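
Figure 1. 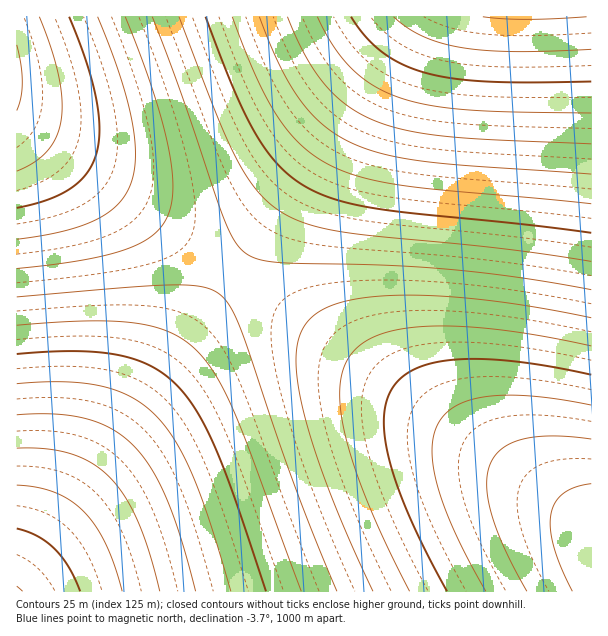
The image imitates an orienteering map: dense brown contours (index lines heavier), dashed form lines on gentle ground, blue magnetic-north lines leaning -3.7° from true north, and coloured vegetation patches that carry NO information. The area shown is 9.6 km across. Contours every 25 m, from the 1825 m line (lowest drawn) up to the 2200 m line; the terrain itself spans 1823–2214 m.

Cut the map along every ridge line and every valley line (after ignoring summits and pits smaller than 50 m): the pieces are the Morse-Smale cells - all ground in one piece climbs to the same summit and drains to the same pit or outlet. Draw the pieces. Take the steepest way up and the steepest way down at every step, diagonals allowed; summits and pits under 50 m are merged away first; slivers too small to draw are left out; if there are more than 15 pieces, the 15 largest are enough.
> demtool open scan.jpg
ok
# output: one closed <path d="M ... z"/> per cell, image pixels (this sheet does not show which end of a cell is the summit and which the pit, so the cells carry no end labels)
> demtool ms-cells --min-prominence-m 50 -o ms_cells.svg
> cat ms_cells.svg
<path d="M591 16l-178 0-181 257 359 253z"/><path d="M234 274l-4 1-204 291-10 16 1 10 575-1 0-64-7-7z"/><path d="M411 16l-394 0-1 104 62 46 155 106 175-248z"/><path d="M17 121l0 461 215-309z"/>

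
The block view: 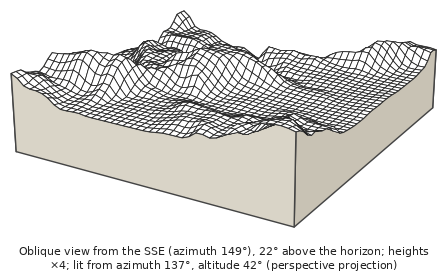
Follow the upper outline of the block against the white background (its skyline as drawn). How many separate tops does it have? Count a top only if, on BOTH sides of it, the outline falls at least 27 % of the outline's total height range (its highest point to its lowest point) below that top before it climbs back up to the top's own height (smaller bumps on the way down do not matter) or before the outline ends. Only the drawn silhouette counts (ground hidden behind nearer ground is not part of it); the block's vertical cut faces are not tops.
1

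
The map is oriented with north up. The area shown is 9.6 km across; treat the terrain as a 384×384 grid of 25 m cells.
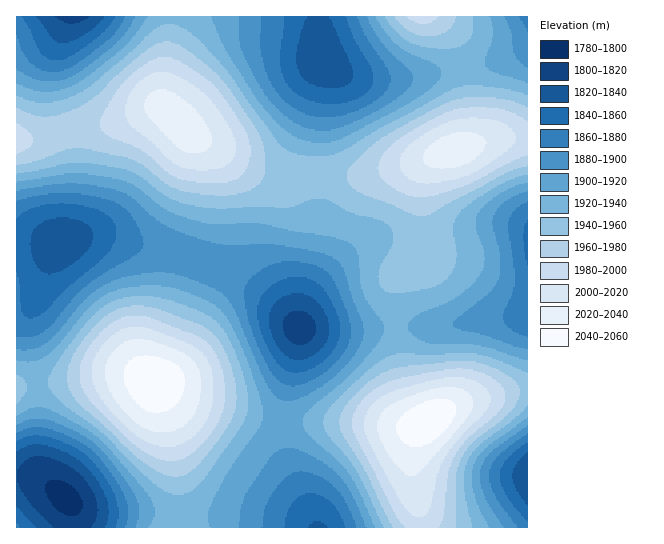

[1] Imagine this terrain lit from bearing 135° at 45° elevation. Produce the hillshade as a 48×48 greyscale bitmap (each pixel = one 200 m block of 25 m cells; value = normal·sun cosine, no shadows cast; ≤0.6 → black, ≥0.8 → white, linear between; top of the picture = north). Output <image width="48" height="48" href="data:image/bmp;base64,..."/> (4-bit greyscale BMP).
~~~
<image width="48" height="48" href="data:image/bmp;base64,Qk32BAAAAAAAAHYAAAAoAAAAMAAAADAAAAABAAQAAAAAAIAEAAATCwAAEwsAABAAAAAAAAAAAAAAABEREQAiIiIAMzMzAERERABVVVUAZmZmAHd3dwCIiIgAmZmZAKqqqgC7u7sAzMzMAN3d3QDu7u4A////AIiIdlRDNFZ4mZmqqqqqmGZVVnmruqmZiIiIdlVERWeJmZmqqqqqmGVVVomru6qZiIiIh2VVVniaqqqqqqqqmHZVVomry7qZmZmZiHZmZ3iau7qqq7qqmHZVZ4mrzLuqmZmZmHZmd4mru7uqqrqqmHZVZ4m8zcy7qqqpmIdneJmrzMuqqqqpmHZmZ5q83u3cy7uqmYd3eJq7zcy6qqqpmHZmeJq97//u3dy6qZh3iaq8zd3LqqmZiHZmeJq9/////+27qph3iaq7zd3LqpmIh3ZmZ4ms7////+3LqpiIiaq7zN3Muph3ZlVVZneb3v///926mZiHiJqrvMzMuYdlVUREVVZ4rN3u/8ypiId3iJmqu8zLqYZUQzIzNERWibvM3aqYd3d3eImqu7u7qXZDMiIiMzM0V4mqu5iHZmZnd4iaq7u7qYZDIiEiMzIjNWeIiXdlVFVWZ3iJqru7qYZDIiIiMzMiI0Vmd1VEMzRFZnd4iaqqqYdTIiIjREQyIzRVVkQyIiM0VmZmeJqqqpdUMiM0VVVEMzRVVVQyERI0RWZmZ4mqqphlQzNFZndmVFVmZmUyEREjRVZmZ4mqu6mGVERWeIiId3d3d3ZTIREiNFZmZnmqu7qYZVVniZqqqZmZmIdkIREiNFVmZniau7uodlZniaqru6qqqZh1MhEiNEVmZniavLuphmZniaqru7u6qpl2QyIjNEVmZniau7uph2VniZmqu7u7upmGVDMzRFVmd3iaq7uql2ZmeJmZqru7upmHZUNEVWZneIiZqruqmHZmZ4iZmqq7upmIdlRFZnd4iJmZqqqqqYdmZ3iJmZqquqmYh2VVZ3iJmZmZqqqqqZh3d3iJmZmqq6qZmHdmZ4iZmqqqqqqqmZmId3iZmZmqq7uqmYh3d4mZqqqqqqqpmZmZiImaqqqru7u7qqmYiImaqqu7qqqpmZmZmZmru7zMzMzMu6qpmImaqru7qqqqmYmZmZq7zN3d3N3cy7uqmYmau7u7qpmZmYiZmZq8ze7u7d3dzLu6qYiau7u7upiZiIeIiJmrze7/7t3dzLu6qYiaq7u7uoiHd2Znd3iavN7u7szMy7qqqYiJqqu7uod2ZVVVVWZ4mrzd3bu7uqqqqYiJmqqrqodmVEREREVWeJq7u5mZmZmZmYiImZmqqYdlVDMiMjM0VniZqod3eIiIiIiIiZmZmYdmVDIiIhIjRWZ3iHZmZmZmd4iIiJmZmId2VEMhERESI0VWd2ZURFVVVneIiImZmId2ZUMyIiISI0RFZmVEMzRERWd3iImZmYh2ZlRDMzMyM0RFVmZDIiIzNFZ3d4iZmZiHZmZVVVVURVVVVnZUIREiI0Vnd4iZmqmYd3ZmZnd2Z3d2ZodlMhEREjVnd4iZmqqph3d3eImZiJmIiJmGQxEREjVneImZqquph3d3eJqqqqqpmZmXZCEREjVneJmqqqu6l3Z3eJq7uqqqqZmYZTIREjVniJmqqqqql2Zmd5q7u6qqqZmYdUIhEjVneJmqqqqql2ZWZ4q8u6qqmQ=="/>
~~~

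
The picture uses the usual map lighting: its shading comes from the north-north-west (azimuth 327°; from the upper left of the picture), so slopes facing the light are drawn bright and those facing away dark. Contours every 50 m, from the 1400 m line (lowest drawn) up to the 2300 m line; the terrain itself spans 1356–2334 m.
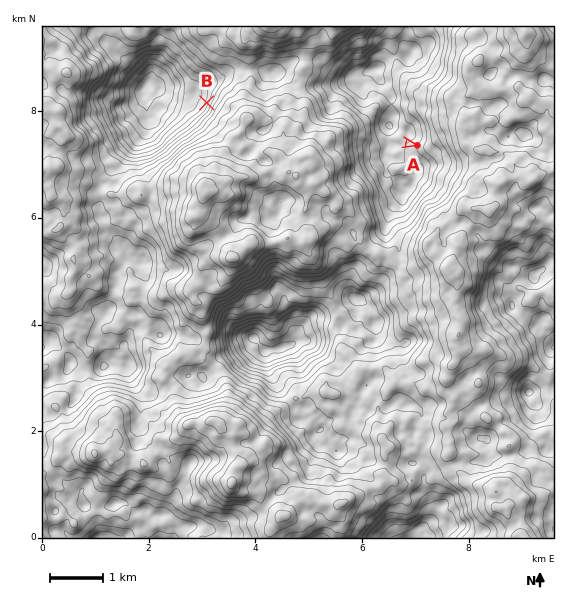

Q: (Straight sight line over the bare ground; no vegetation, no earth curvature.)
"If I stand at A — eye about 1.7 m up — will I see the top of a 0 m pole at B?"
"No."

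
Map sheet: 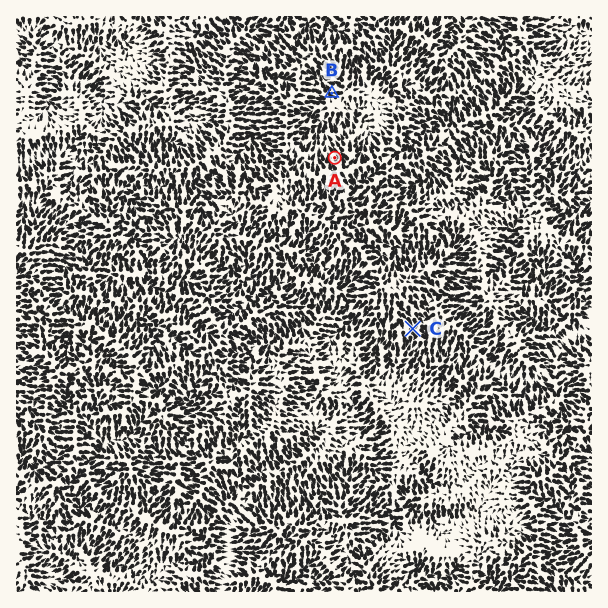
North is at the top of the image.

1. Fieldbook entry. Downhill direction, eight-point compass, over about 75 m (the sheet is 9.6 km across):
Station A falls NW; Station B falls NW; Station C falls S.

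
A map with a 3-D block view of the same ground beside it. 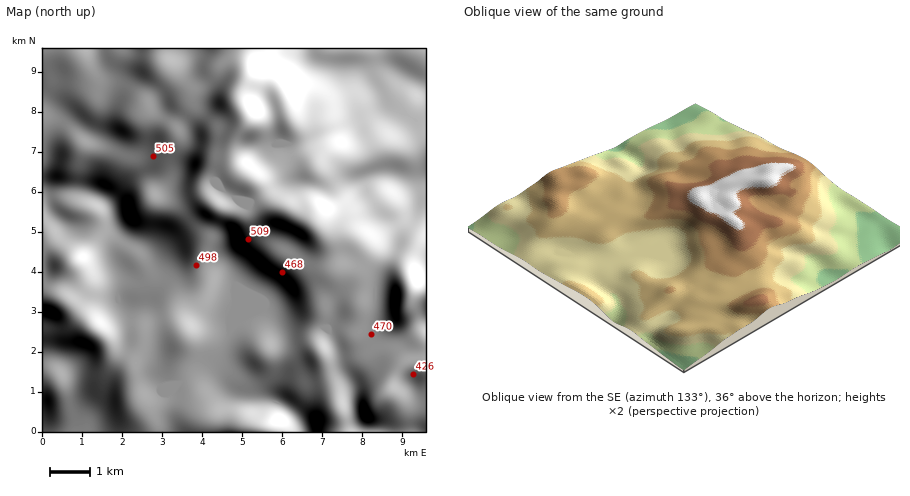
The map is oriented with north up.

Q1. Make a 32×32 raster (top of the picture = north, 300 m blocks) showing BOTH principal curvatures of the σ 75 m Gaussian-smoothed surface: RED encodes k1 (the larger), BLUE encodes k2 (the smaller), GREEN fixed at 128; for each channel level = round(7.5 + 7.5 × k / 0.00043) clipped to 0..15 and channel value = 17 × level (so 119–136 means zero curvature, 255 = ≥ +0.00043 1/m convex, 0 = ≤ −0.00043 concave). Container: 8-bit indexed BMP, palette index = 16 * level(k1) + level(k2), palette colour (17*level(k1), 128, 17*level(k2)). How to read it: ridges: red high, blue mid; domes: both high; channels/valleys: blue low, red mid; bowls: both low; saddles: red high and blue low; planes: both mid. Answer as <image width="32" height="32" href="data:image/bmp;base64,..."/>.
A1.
<image width="32" height="32" href="data:image/bmp;base64,Qk02CAAAAAAAADYEAAAoAAAAIAAAACAAAAABAAgAAAAAAAAEAAATCwAAEwsAAAABAAAAAAAAAIAAABGAAAAigAAAM4AAAESAAABVgAAAZoAAAHeAAACIgAAAmYAAAKqAAAC7gAAAzIAAAN2AAADugAAA/4AAAACAEQARgBEAIoARADOAEQBEgBEAVYARAGaAEQB3gBEAiIARAJmAEQCqgBEAu4ARAMyAEQDdgBEA7oARAP+AEQAAgCIAEYAiACKAIgAzgCIARIAiAFWAIgBmgCIAd4AiAIiAIgCZgCIAqoAiALuAIgDMgCIA3YAiAO6AIgD/gCIAAIAzABGAMwAigDMAM4AzAESAMwBVgDMAZoAzAHeAMwCIgDMAmYAzAKqAMwC7gDMAzIAzAN2AMwDugDMA/4AzAACARAARgEQAIoBEADOARABEgEQAVYBEAGaARAB3gEQAiIBEAJmARACqgEQAu4BEAMyARADdgEQA7oBEAP+ARAAAgFUAEYBVACKAVQAzgFUARIBVAFWAVQBmgFUAd4BVAIiAVQCZgFUAqoBVALuAVQDMgFUA3YBVAO6AVQD/gFUAAIBmABGAZgAigGYAM4BmAESAZgBVgGYAZoBmAHeAZgCIgGYAmYBmAKqAZgC7gGYAzIBmAN2AZgDugGYA/4BmAACAdwARgHcAIoB3ADOAdwBEgHcAVYB3AGaAdwB3gHcAiIB3AJmAdwCqgHcAu4B3AMyAdwDdgHcA7oB3AP+AdwAAgIgAEYCIACKAiAAzgIgARICIAFWAiABmgIgAd4CIAIiAiACZgIgAqoCIALuAiADMgIgA3YCIAO6AiAD/gIgAAICZABGAmQAigJkAM4CZAESAmQBVgJkAZoCZAHeAmQCIgJkAmYCZAKqAmQC7gJkAzICZAN2AmQDugJkA/4CZAACAqgARgKoAIoCqADOAqgBEgKoAVYCqAGaAqgB3gKoAiICqAJmAqgCqgKoAu4CqAMyAqgDdgKoA7oCqAP+AqgAAgLsAEYC7ACKAuwAzgLsARIC7AFWAuwBmgLsAd4C7AIiAuwCZgLsAqoC7ALuAuwDMgLsA3YC7AO6AuwD/gLsAAIDMABGAzAAigMwAM4DMAESAzABVgMwAZoDMAHeAzACIgMwAmYDMAKqAzAC7gMwAzIDMAN2AzADugMwA/4DMAACA3QARgN0AIoDdADOA3QBEgN0AVYDdAGaA3QB3gN0AiIDdAJmA3QCqgN0Au4DdAMyA3QDdgN0A7oDdAP+A3QAAgO4AEYDuACKA7gAzgO4ARIDuAFWA7gBmgO4Ad4DuAIiA7gCZgO4AqoDuALuA7gDMgO4A3YDuAO6A7gD/gO4AAID/ABGA/wAigP8AM4D/AESA/wBVgP8AZoD/AHeA/wCIgP8AmYD/AKqA/wC7gP8AzID/AN2A/wDugP8A/4D/AIWlhnd2dYeXqJiVlqfI5vf5+fv6xYBituWDcLBwg4RkhraGdmVll7eol5aXlpaVlKWUpMOwgIXJ+qPB+qelpZWXx4Z1ZnWmxpaGhpiYh4VzgYBwcIKXpcjpgLL8+8eTdbnKpZWHhbe2dWV3hpiHhoaGloWFl6mGtsdxgcj62GJlyrmkpbiXt7h1dXWFhoeGh4eWl4aHmIbGlnODpMb2k4aopoR1t7i3uJZ2doWFdneHhZapppaXp9iEhaeWhsfXx4KSg2OV2Janl4aHl4WFhoaWuMrGtbba2pOXl4aHl6eXdYamp+bolZeXhpe5p5WGhpWnqHaFp9mmlKmYhnV1lrmXhrf6+baUp6iWmLmYhYaHhoaGdWWFtIR2mJeWlKOxtHSm1OWmdHWHl5eop4ZldneHhnZ2dYW2lnaXl4Wz9vdhx/nYlXRkZXaGh6emhnaFh4d3d3V0lseXdZiYhYH3+pPqyaeXhoSGh4eIqKaWhYR2d4d1ZGSmt4Z1hpd1gbf99abVpaeXlIaHh4eXtsemc3V2hINkhbeomJeWh4aC1fvVhOjrt4V0doeHd3aV59dzU2SDlafGt5iYmJeHhqPV9lOU6v3olISHmId2dXXX93QyQ3W4yKeGhaWWdoemtLfWdaW0pcOllZeGdHV1drjopXF1o7WWdHOlx5eWtraEhci4p3RzlKaHhJKDdHWGp8e0grilc3JzlejXp7i3hmRzl7iGg4SVp5WhxbiXpqeGtLbF6delptf26bemmIZ1ZIKDlYO22dm4gpLZ6+jXx6XZ+/a2tvf5+ce4l4WntqaYp4R1dKallIBQYabauKa1yOm3g3SFxLanp7aDcnKFuLmXhHZikYBhg4aTobOEZHS41nSVuNnGdHSTs5WWYmCUpoRkdYS4qJWmubimhYR0UoTldabn2LWklqfKuaeWdHFyc3V1k6fJp6W3uLinp5djg9ioxsFSY4aHqMvIt8fXt5aXp5WElrrJtoaFlYaXqJaTt7fnskBhdXWUpbjIx8bX2Me3ppWmuJaEc3OVhoapp4OXqNf2hIBjlaWVk4Rkhaipp5aXloaFg4WWqMm4tqmWhKiolvn70pPIxqeohmR0loaFdod2dnWXp7a4uZiGlZaWhaW3+OrBpOmlhqinloZ1dYaHh3V2h6eXhZeoqIWGqZiElev4hGCn6ZWWmKeWl4Z2h5eGdoaXl4d2hoelhZaoqJWV2feVgefZpZaXlpeHhYeHhmSHdoaWhnZldZWot5aWloaW+vvT1pZ0dHR0hXV2h4WEhYeHl5Z2dnaGqMmnhoWnqJbo6YV0c2ODg3SEhXV1hYeYp6ipl4SXl4WWtoVkU2OUlcTTlGR1hKW4t7i4p5anuLk="/>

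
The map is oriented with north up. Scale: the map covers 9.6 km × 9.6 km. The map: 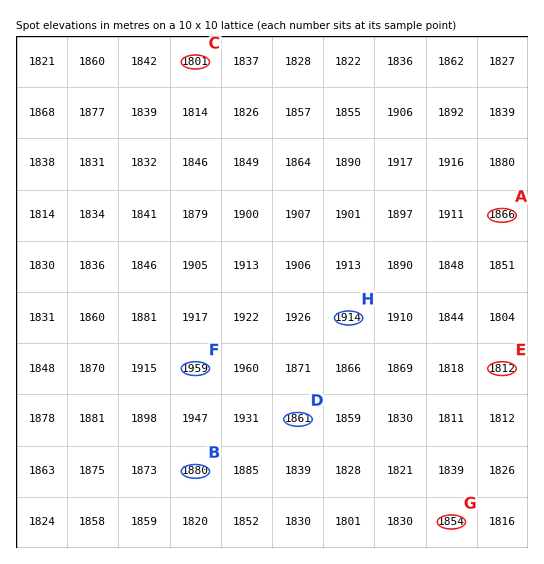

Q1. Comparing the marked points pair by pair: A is higher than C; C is lower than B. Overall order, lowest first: C A B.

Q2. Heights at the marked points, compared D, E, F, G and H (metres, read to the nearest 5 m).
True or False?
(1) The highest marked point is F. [True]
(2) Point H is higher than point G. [True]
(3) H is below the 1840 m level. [False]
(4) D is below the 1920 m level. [True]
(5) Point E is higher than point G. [False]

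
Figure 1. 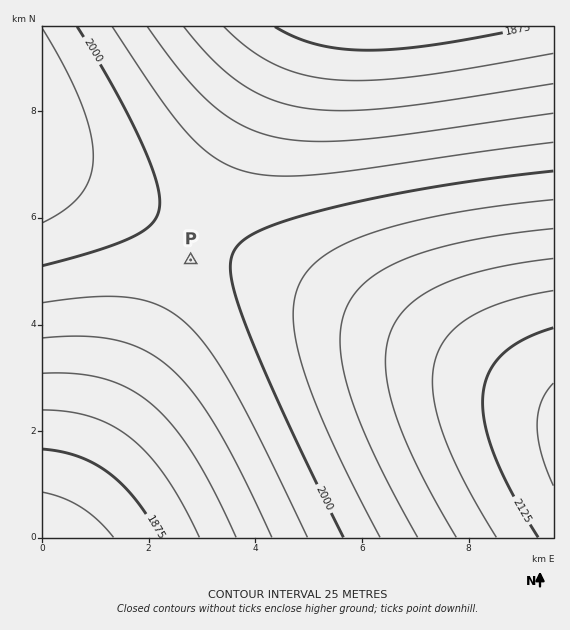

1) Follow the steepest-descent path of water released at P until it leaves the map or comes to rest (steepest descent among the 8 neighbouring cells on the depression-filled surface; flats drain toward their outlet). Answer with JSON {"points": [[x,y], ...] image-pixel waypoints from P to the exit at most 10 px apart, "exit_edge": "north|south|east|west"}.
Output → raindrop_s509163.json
{"points": [[191, 260], [180, 271], [169, 281], [164, 292], [157, 303], [152, 313], [147, 324], [141, 335], [136, 345], [132, 356], [127, 367], [121, 377], [116, 388], [111, 399], [107, 409], [101, 420], [96, 431], [91, 441], [87, 452], [81, 463], [76, 473], [72, 484], [67, 495], [61, 505], [57, 516], [52, 527], [47, 537]], "exit_edge": "south"}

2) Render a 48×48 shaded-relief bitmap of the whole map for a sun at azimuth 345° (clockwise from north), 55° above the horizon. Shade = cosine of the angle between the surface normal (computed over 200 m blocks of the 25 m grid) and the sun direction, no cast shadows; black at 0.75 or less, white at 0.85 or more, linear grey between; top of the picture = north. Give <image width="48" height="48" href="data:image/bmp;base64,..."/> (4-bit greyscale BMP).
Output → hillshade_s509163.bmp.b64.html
<image width="48" height="48" href="data:image/bmp;base64,Qk32BAAAAAAAAHYAAAAoAAAAMAAAADAAAAABAAQAAAAAAIAEAAATCwAAEwsAABAAAAAAAAAAAAAAABEREQAiIiIAMzMzAERERABVVVUAZmZmAHd3dwCIiIgAmZmZAKqqqgC7u7sAzMzMAN3d3QDu7u4A////AImZmZmZmqqqqqqqqqqqqpmZmZmZmZmZmYiZmZmZmqqqqqqqqqqqqpmZmZmZmZmZmYiZmZmZmZqqqqqqqqqqqpmZmZmZmZmZqoiJmZmZmZmqqqqqqqqqqqmZmZmZmaqqqoiImZmZmZmaqqqqqqqqqqqqqqqqqqqqqoiIiZmZmZmZqqqqqqqqqqqqqqqqqqqqqoiIiZmZmZmZmqqqqqqqqqqqqqqqqqqqqoiIiJmZmZmZmaqqqqqqqqqqqqqqqqqqqoiIiImZmZmZmZqqqqqqqqqqqqqqqqqqq4iIiIiZmZmZmZqqqqqqqqqqqqqqqqqru4iIiIiZmZmZmZqqqqqqqqqqqqqqqru7u3iIiIiJmZmZmZqqqqqqqqqqqqqqu7u7u3eIiIiJmZmZmZqqqqqqqqqqqqu7u7u7u3eIiIiImZmZmaqqqqqqqqqqu7u7u7u7zHd4iIiImZmZmaqqqqqqqqq7u7u7u7zMzHd3iIiImZmZmaqqqqqqq7u7u7u7zMzMzHd3iIiIiZmZmqqqqqqru7u7u7vMzMzMzHd3iIiIiZmZmqqqqqu7u7u7vMzMzMzM3Xd3iIiIiZmZqqqqqru7u7u8zMzMzM3d3Xd3eIiIiZmZqqqqu7u7u7zMzMzM3d3d3Xd3eIiImZmZqqqru7u7vMzMzMzd3d3d3Xd3iIiImZmaqqq7u7u8zMzMzd3d3d3d3Xd3iIiImZmaqqu7u7zMzMzN3d3d3d3d7nd3iIiImZmqqru7u8zMzM3d3d3d3d7u7nd4iIiJmZqqqru7zMzMzd3d3d3d7u7u7neIiIiJmZqqq7u8zMzN3d3d3d7u7u7u7niIiIiZmaqqu7vMzMzd3d3d3u7u7u7u7oiIiImZmaqqu7vMzM3d3d3e7u7u7u7u7oiIiJmZmqqru7zMzd3d3d7u7u7u7u7u7oiIiZmZqqq7u8zMzd3d3u7u7u7u7u7u7oiImZmaqqu7vMzM3d3d7u7u7u7u7u7u7oiJmZmqqqu7vMzN3d3e7u7u7u7u7u7u7omZmZqqqru7zMzd3d3u7u7u7u7u7u7u7pmZmaqqq7u7zMzd3d3u7u7u7u7u7u7u7pmZmqqqu7u8zM3d3d7u7u7u7u7u7u7u7pmaqqqqu7vMzM3d3d7u7u7u7u7u7u7u7pmqqqqru7vMzM3d3e7u7u7u7u7u7u7u7qqqqqu7u7zMzM3d3e7u7u7u7u7u7u7u7qqqqru7u7zMzN3d3e7u7u7u7u7u7u7u7qqqq7u7u8zMzN3d3e7u7u7u7u7u7u7u7qqru7u7u8zMzN3d3d7u7u7u7u7u7u7u7qu7u7u7vMzMzN3d3d7u7u7u7u7u7u7u7ru7u7u7vMzMzM3d3d7u7u7u7u7u7u7u7ru7u7u7zMzMzM3d3d3u7u7u7u7u7u7u7ru7u7u7zMzMzM3d3d3u7u7u7u7u7u7u7ru7u7u8zMzMzMzd3d3e7u7u7u7u7u7u7ru7u7u8zMzMzMzd3d3e7u7u7u7u7u7u7ru7u7vMzMzMzMzd3d3d7u7u7u7u7u7u7g=="/>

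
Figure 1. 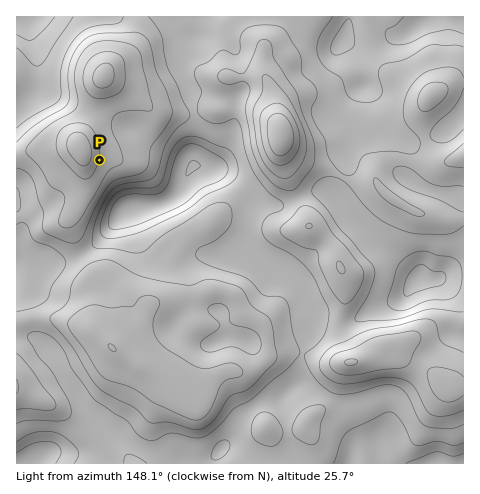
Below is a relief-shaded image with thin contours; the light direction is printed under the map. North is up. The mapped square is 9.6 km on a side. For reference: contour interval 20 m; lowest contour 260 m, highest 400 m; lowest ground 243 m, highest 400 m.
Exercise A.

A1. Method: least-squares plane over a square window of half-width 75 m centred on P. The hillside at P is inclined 6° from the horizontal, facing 282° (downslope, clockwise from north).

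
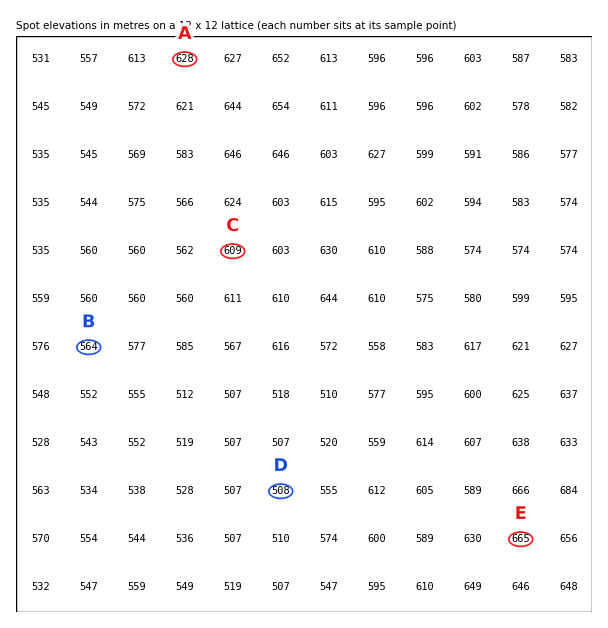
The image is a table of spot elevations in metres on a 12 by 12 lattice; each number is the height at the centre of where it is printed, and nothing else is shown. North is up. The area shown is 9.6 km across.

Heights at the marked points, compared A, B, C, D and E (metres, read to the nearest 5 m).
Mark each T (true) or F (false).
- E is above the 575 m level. T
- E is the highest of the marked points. T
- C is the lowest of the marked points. F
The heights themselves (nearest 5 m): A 630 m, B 565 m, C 610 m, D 510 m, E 665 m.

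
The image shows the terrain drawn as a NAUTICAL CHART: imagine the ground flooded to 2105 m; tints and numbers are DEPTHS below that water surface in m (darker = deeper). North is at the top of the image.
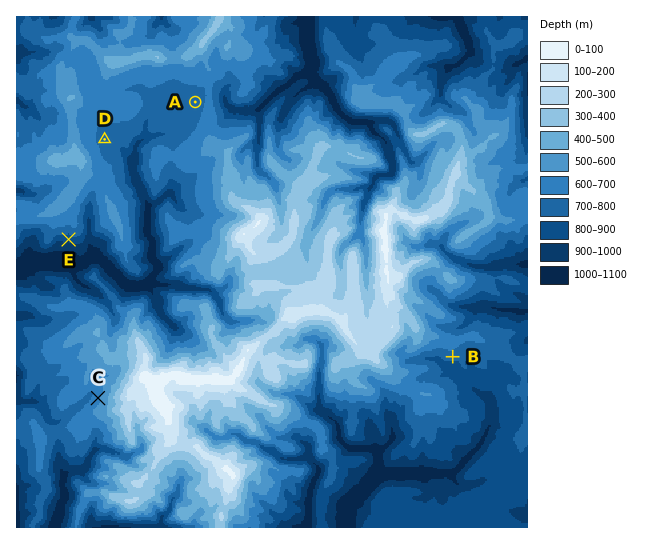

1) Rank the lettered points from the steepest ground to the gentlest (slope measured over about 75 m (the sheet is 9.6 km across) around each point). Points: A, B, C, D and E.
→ E C B D A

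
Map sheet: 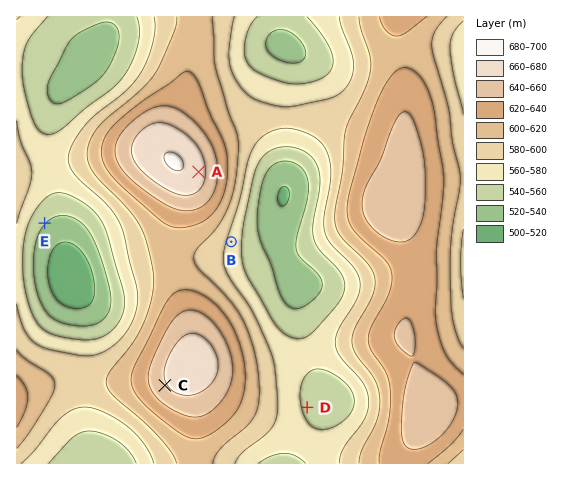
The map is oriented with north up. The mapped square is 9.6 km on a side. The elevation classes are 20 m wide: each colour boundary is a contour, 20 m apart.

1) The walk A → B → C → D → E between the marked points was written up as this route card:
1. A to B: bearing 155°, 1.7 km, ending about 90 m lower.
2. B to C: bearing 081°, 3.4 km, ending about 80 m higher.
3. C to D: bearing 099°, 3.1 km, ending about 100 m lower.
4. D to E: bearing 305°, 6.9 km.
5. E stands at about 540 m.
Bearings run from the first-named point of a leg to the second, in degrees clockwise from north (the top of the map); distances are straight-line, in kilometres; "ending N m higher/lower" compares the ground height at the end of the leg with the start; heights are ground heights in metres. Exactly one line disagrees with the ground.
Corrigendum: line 2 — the bearing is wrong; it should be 205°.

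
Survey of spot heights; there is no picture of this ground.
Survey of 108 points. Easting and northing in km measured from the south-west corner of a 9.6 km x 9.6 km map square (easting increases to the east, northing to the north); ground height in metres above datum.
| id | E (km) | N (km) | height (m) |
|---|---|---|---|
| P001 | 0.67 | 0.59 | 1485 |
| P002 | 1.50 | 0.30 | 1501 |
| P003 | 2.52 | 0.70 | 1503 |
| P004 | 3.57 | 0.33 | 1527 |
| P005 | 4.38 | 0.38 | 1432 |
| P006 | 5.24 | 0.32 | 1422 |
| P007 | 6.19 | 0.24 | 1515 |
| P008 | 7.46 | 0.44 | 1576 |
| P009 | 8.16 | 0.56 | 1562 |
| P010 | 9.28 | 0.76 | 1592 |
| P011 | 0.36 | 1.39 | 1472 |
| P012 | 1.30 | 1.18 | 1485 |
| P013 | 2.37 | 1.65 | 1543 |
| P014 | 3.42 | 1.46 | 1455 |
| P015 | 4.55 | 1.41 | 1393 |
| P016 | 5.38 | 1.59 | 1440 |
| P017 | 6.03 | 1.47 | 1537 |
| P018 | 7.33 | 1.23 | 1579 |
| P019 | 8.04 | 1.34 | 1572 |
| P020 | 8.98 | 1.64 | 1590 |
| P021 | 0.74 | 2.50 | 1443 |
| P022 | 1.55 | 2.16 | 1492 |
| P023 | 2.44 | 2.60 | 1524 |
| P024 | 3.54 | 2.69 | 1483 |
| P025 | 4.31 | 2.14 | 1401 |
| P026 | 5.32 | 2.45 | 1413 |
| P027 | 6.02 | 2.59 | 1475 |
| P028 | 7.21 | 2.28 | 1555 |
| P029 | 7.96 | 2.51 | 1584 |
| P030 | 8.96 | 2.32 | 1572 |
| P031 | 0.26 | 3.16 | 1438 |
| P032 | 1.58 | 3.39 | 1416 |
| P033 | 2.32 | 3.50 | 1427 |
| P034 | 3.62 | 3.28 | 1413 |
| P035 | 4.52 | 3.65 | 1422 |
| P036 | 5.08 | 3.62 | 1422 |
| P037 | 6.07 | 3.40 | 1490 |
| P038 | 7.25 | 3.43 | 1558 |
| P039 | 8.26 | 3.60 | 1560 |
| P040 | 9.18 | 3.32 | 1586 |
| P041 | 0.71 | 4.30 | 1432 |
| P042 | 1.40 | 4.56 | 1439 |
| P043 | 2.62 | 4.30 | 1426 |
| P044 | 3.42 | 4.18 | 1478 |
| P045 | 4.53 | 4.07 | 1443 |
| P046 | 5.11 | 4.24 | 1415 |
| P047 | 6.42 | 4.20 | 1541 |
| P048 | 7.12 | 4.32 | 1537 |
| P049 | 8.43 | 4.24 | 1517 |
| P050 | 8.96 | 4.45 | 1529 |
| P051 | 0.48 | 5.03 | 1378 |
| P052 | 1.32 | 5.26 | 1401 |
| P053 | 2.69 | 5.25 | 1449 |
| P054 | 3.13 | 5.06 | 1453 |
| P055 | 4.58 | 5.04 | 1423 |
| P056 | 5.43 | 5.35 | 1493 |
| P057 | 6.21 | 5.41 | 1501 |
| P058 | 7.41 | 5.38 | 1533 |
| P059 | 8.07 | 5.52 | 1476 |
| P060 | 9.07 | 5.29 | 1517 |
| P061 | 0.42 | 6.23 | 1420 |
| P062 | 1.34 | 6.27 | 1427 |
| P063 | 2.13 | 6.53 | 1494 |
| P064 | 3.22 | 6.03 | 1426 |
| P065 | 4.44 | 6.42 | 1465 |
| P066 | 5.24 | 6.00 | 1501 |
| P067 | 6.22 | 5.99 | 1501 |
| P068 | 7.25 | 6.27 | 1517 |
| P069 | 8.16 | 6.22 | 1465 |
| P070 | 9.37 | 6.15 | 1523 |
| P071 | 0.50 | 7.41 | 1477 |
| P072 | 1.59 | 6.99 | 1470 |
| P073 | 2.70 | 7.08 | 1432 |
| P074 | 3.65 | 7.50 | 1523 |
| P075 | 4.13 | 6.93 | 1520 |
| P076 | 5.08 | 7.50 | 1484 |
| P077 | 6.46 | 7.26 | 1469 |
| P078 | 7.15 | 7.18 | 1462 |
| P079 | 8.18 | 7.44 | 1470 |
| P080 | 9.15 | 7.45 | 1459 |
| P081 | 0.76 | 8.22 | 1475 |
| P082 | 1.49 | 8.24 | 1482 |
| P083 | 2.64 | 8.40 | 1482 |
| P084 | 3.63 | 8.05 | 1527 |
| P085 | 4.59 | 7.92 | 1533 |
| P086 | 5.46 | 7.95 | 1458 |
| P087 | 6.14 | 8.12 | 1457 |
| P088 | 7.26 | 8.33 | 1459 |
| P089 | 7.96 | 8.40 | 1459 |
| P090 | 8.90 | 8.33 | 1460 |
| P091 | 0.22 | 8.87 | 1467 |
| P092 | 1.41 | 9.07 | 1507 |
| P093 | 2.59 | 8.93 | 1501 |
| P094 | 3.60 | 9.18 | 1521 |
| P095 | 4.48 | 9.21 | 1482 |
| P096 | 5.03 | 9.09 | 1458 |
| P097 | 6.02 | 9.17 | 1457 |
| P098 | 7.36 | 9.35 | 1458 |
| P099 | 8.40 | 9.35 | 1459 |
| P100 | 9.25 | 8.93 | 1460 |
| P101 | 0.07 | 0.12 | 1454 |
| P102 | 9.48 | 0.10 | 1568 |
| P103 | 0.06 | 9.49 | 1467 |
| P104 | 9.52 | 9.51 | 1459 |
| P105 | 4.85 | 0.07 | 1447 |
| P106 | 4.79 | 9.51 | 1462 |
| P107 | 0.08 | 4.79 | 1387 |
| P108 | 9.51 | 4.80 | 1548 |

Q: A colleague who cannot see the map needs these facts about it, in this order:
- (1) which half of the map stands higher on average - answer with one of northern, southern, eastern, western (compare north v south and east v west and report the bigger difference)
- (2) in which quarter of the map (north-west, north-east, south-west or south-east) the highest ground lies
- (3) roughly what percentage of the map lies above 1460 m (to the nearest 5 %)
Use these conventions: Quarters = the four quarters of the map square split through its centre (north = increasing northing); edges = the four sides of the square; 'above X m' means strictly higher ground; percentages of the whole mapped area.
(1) Taken as a whole, the eastern half is higher than the western.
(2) The highest point lies in the south-east quarter of the map.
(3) Roughly 60 % of the ground is higher than 1460 m.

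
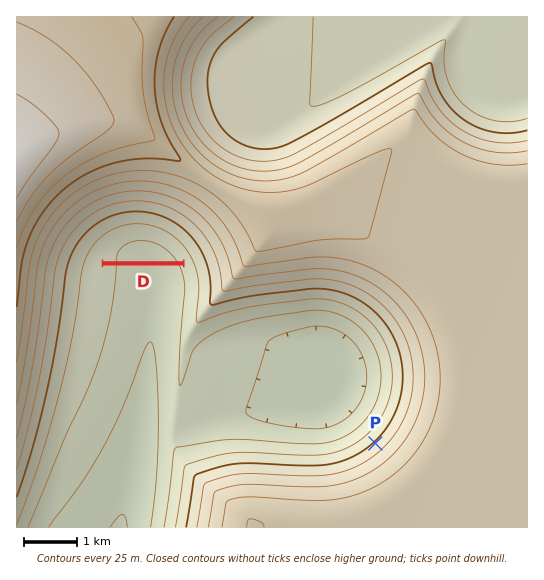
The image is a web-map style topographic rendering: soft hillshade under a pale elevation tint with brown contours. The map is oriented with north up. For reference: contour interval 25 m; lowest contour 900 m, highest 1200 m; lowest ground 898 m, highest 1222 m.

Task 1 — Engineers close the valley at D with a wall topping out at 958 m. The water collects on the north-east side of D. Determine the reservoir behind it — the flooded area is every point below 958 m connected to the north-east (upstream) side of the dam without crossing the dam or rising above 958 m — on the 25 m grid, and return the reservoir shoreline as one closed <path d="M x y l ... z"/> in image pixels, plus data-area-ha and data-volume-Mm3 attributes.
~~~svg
<path d="M149 235l-19 0-11 4-11 10-4 8 0 4 79 0-4-7-10-10-15-8-5-1z" data-area-ha="56" data-volume-Mm3="5.78"/>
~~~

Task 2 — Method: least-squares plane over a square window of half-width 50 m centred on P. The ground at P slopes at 7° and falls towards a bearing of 317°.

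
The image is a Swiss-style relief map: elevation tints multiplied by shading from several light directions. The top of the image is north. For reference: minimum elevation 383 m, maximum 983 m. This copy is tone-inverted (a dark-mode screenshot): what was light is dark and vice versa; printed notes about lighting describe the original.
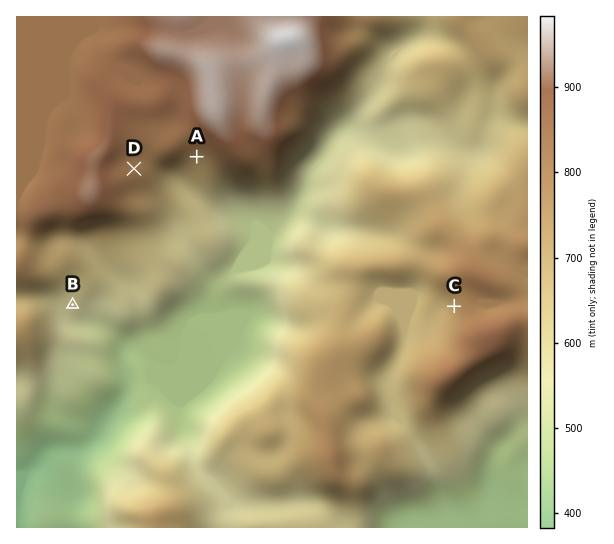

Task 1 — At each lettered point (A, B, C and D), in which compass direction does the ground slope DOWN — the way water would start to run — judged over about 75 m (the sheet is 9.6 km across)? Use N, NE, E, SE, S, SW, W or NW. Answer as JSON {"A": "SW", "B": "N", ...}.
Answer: {"A": "S", "B": "S", "C": "W", "D": "E"}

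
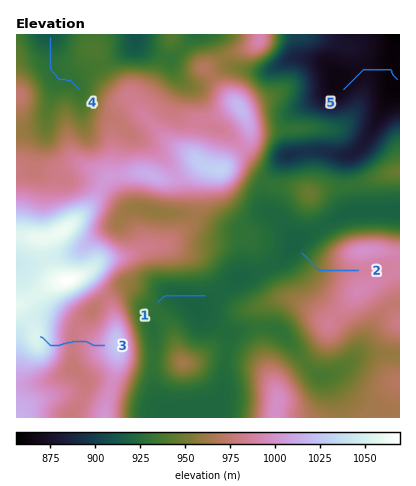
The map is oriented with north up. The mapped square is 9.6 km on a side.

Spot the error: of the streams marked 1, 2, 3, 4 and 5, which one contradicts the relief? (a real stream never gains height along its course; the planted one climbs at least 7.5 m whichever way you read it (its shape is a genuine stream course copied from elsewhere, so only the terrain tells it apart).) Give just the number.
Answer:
3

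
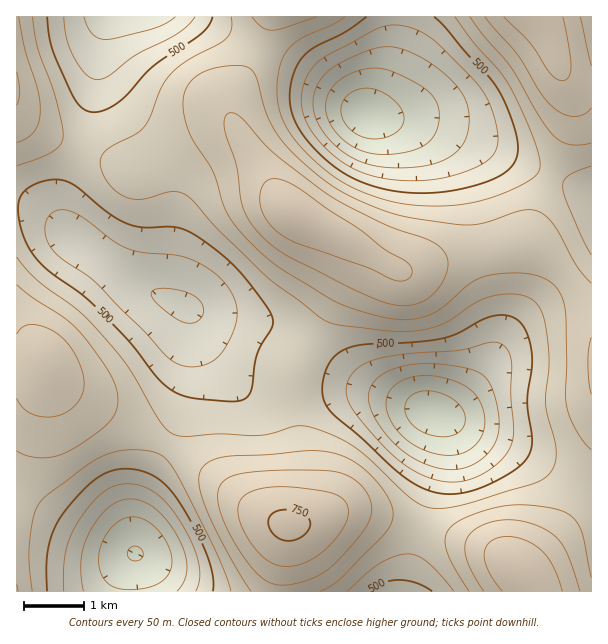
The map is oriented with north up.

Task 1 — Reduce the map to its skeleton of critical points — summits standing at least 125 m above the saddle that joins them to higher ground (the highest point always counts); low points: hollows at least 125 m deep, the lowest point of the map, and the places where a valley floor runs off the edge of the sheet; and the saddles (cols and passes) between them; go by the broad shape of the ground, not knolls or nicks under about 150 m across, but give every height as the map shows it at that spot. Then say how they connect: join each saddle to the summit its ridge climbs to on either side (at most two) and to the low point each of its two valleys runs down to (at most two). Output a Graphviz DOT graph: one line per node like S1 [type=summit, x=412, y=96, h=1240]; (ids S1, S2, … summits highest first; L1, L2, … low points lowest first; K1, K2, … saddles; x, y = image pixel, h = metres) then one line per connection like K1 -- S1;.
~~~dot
graph terrain {
  S1 [type=summit, x=288, y=525, h=761];
  S2 [type=summit, x=294, y=213, h=743];
  S3 [type=summit, x=522, y=572, h=743];
  S4 [type=summit, x=534, y=17, h=734];
  S5 [type=summit, x=45, y=363, h=689];
  L1 [type=low, x=366, y=114, h=265];
  L2 [type=low, x=432, y=413, h=272];
  L3 [type=low, x=135, y=554, h=297];
  L4 [type=low, x=128, y=17, h=357];
  L5 [type=low, x=183, y=306, h=394];
  K1 [type=saddle, x=570, y=279, h=613];
  K2 [type=saddle, x=258, y=47, h=585];
  K3 [type=saddle, x=582, y=486, h=577];
  K4 [type=saddle, x=420, y=528, h=573];
  K5 [type=saddle, x=551, y=176, h=557];
  K6 [type=saddle, x=165, y=444, h=556];
  K7 [type=saddle, x=80, y=149, h=539];
  K8 [type=saddle, x=309, y=344, h=525];
  K1 -- S2;
  K1 -- L1;
  K1 -- L2;
  K2 -- S2;
  K2 -- L1;
  K2 -- L4;
  K3 -- S3;
  K3 -- S2;
  K3 -- L2;
  K4 -- S1;
  K4 -- S3;
  K4 -- L2;
  K5 -- S2;
  K5 -- S4;
  K5 -- L1;
  K6 -- S1;
  K6 -- S5;
  K6 -- L3;
  K6 -- L5;
  K7 -- S2;
  K7 -- L4;
  K7 -- L5;
  K8 -- S1;
  K8 -- S2;
  K8 -- L2;
  K8 -- L5;
}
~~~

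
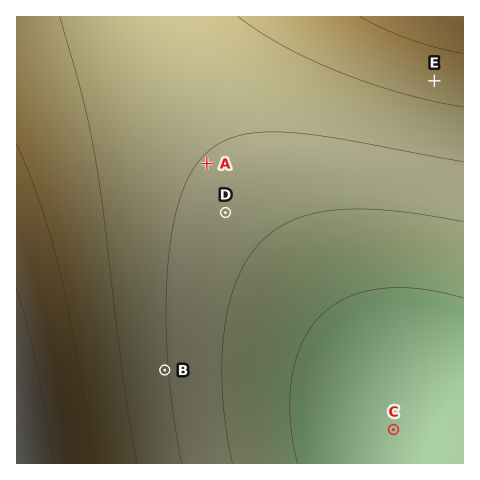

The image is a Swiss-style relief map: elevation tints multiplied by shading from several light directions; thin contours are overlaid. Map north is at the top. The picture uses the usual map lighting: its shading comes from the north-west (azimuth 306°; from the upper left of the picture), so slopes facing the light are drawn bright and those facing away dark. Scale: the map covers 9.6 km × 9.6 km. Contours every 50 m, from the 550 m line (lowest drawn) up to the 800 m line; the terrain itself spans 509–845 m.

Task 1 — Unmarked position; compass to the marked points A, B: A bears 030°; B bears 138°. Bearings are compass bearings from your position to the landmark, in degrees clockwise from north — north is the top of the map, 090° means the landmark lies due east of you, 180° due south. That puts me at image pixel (118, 318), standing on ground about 700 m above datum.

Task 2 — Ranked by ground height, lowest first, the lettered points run C D E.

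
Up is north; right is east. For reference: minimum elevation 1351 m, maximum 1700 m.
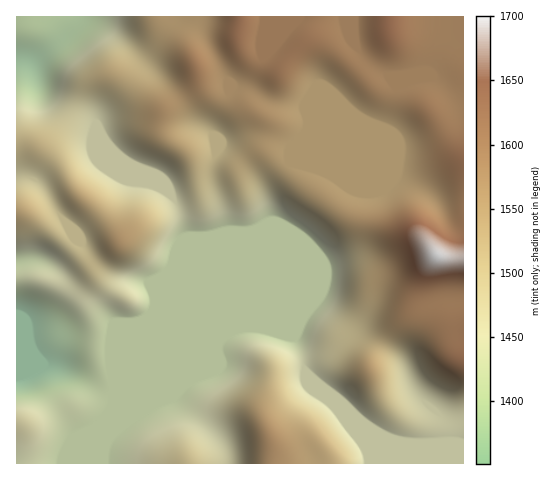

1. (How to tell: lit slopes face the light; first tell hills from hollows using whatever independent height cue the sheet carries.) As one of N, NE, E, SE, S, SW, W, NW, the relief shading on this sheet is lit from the NE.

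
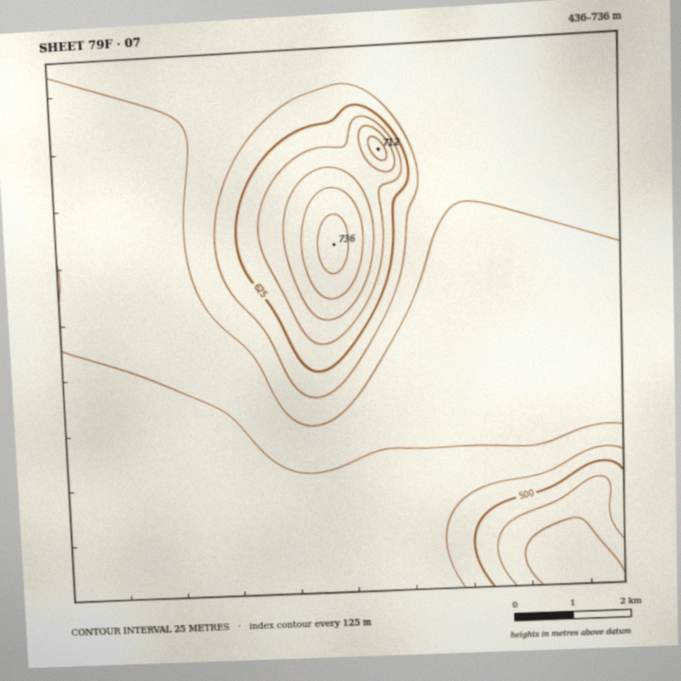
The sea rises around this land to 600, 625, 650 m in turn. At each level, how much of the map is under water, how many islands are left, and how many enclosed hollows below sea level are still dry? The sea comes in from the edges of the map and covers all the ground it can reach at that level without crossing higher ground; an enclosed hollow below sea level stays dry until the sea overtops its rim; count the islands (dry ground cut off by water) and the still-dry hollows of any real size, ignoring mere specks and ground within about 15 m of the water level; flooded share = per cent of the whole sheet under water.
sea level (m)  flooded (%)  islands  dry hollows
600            86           1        0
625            90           1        0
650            93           1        0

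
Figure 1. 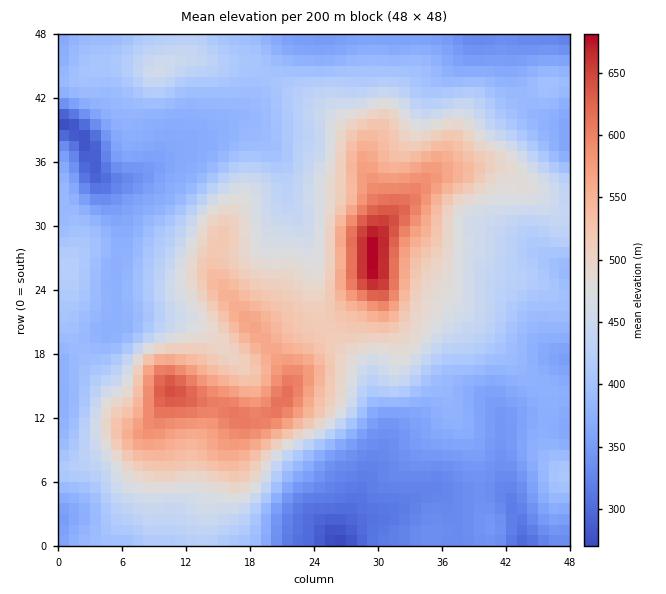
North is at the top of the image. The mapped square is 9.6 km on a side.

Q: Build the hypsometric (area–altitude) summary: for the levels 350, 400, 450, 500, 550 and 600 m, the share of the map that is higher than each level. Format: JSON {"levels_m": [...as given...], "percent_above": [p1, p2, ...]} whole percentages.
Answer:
{"levels_m": [350, 400, 450, 500, 550, 600], "percent_above": [87, 60, 38, 23, 11, 4]}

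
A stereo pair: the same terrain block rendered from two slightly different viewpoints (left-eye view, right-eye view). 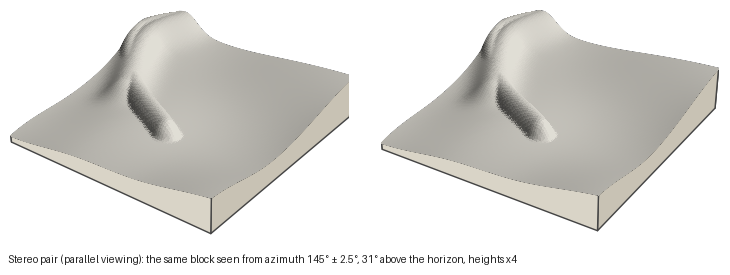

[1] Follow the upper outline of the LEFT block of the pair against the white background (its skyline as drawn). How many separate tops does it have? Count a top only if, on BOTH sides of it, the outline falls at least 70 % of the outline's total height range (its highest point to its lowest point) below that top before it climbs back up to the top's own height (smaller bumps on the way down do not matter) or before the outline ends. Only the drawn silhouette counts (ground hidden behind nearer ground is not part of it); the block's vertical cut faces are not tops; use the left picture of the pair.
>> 0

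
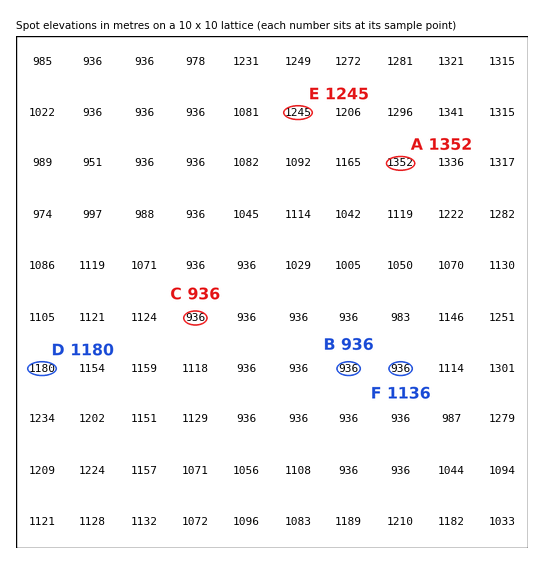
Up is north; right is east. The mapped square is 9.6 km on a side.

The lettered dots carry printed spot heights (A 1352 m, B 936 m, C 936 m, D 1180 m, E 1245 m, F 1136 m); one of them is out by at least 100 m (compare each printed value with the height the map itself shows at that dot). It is F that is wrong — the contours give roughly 936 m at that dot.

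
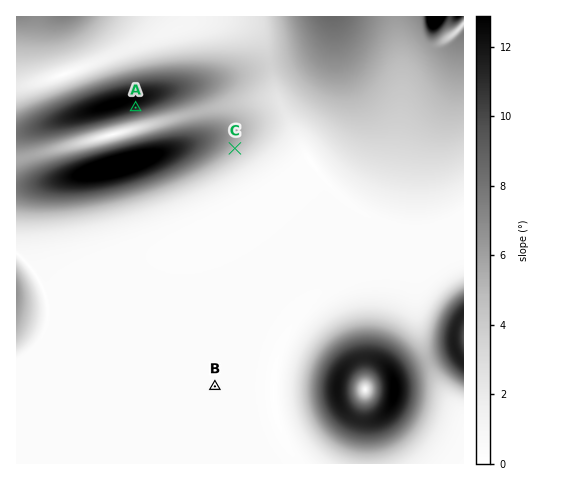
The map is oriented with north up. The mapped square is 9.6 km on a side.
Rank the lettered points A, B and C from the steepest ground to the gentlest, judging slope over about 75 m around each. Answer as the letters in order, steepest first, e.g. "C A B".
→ A C B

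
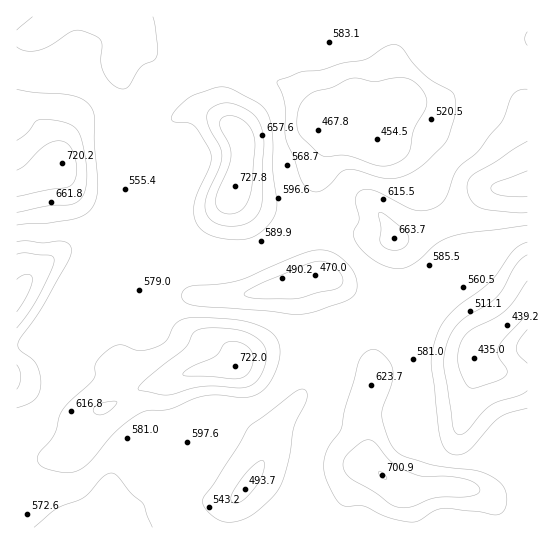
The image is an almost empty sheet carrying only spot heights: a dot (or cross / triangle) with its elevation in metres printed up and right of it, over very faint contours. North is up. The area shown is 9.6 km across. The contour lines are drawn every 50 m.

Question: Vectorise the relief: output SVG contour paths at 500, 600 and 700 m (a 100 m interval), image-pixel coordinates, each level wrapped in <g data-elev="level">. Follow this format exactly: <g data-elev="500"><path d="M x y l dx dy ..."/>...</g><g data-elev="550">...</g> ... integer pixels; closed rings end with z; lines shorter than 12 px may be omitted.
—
<g data-elev="500"><path d="M233 503l-2-4 0-4 11-17 13-14 6-3 2 0 2 4-2 7-7 14-14 15-5 2z"/><path d="M527 391l-8 4-28 10-9 8-15 18-5 3-4 0-3-3-2-5-9-64 3-20 8-15 10-9 22-13 10-8 6-9 13-23 11-10"/><path d="M17 365l3 5 1 7-1 6-3 6"/><path d="M527 330l-8 11-3 8 3 6 8 8"/><path d="M253 298l-8-3 0-2 19-11 50-20 8-1 8 3 8 6 5 8-1 6-5 5-36 9z"/><path d="M17 254l8-1 25 2 3 2 1 4-3 10-13 27-10 16-11 14"/><path d="M381 166l-32-10-8-1-15 2-8-4-16-15-4-8 0-17 5-13 11-8 17-4 22-10 22 4 18-4 10 0 7 1 6 4 9 11 2 9-2 7-11 20-5 21-3 6-7 5-10 4z"/></g><g data-elev="600"><path d="M409 522l9-1 15-10 10-3 55 7 4-2 4-6 0-13-2-7-4-5-15-9-12-3-42-5-26-8-10-7-8-13-5-22 1-8 9-25 1-13-4-8-7-8-5-3-6 0-8 4-4 8-14 48-4 19-11 16-5 9-1 11 1 9 9 22 8 9 5 1 16 0 24 11z"/><path d="M65 473l10-1 10-5 32-37 14-11 12-7 26-3 24-10 13-3 13-1 26 3 14-5 10-10 9-17 2-16-4-12-10-9-19-7-18-3-36-2-10 2-5 3-5 5-7 14-11 6-14 4-19-6-11 3-9 7-6 7-1 5 0 8-3 6-21 20-9 9-8 25-16 20 0 7 4 5 9 3z"/><path d="M229 239l18 0 14-7 12-14 3-8 1-8-4-32-1-37-4-19-5-7-8-6-24-12-10-2-31 10-13 12-6 9 3 4 13 1 7 3 13 20 4 8-1 12-15 36-1 11 2 9 4 7 7 5 10 3z"/><path d="M17 225l32-2 22-3 11-4 7-5 5-6 3-10 1-10-4-42 0-26-1-7-4-5-7-6-11-4-36-2-18-4"/><path d="M527 89l-8 1-6 5-11 27-24 29-20 18-5 8-7 20-6 8-11 5-14 0-38-19-8-2-7 1-4 3-2 5 3 21-6 15 4 11 13 12 15 9 14 3 7-2 8-4 23-19 14-7 18-4 58-8"/></g><g data-elev="700"><path d="M386 479l1-1-2-3-6-4 2 6z"/><path d="M224 378l17 0 5-2 4-5 3-8 0-8-3-6-5-4-10-4-9 2-11 13-25 11-7 7 3 2z"/><path d="M223 213l11 0 9-5 6-10 3-16 3-36-1-11-4-8-5-5-6-4-8-2-8 1-3 6 1 7 8 15 2 9-2 12-13 33 1 8z"/><path d="M17 196l52-9 6-6 2-12-2-11-4-11-6-5-7-1-7 1-7 4-19 20-8 4"/><path d="M527 171l-30 11-4 3-2 4 3 4 7 2 26 2"/></g>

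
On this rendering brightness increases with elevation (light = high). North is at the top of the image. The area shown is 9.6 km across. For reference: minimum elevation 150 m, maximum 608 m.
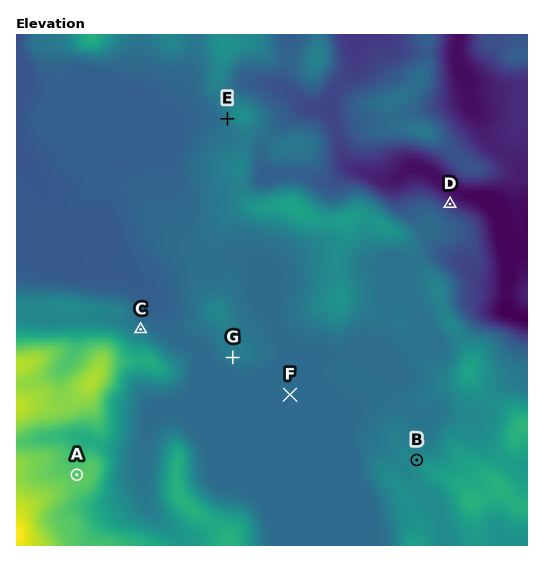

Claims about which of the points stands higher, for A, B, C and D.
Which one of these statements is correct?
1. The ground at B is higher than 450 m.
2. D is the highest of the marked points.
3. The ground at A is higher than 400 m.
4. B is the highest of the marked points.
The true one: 3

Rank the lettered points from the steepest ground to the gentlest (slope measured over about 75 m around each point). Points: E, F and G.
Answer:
E G F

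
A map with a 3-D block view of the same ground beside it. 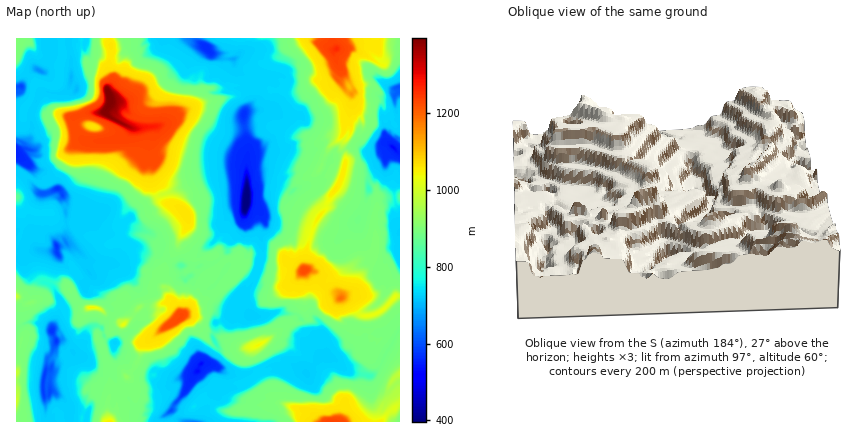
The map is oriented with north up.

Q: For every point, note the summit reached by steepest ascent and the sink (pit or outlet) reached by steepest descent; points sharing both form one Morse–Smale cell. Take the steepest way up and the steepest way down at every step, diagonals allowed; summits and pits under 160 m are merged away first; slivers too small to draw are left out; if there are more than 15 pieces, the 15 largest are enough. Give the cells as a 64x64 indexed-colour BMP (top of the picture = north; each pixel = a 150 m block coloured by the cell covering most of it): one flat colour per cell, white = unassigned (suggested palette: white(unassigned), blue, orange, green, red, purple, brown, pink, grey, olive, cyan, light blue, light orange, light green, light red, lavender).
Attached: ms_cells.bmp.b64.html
<image width="64" height="64" href="data:image/bmp;base64,Qk12CAAAAAAAAHYAAAAoAAAAQAAAAEAAAAABAAQAAAAAAAAIAAATCwAAEwsAABAAAAAAAAAA////ALR3HwAOf/8ALKAsACgn1gC9Z5QAS1aMAMJ34wB/f38AIr28AM++FwDox64AeLv/AIrfmACWmP8A1bDFALu7vMzMzAAAmZmZmZAAAAVVVVVVVVVVVVVVVVVVVVAAu7u8zMzMAACZmZmZkAAABVVVVVVVVVVVVVVVVVVVVQC7u7zMzMwAAAmZmZmZAAAAVVVVVVVVVVVVVVVVVVVVULu7vMzMzMAACZmZmZmQAABVVVVVVVVVVVVVVVVVVVVVu7u8zMzMwAB5mZmZmZkAAAVVVVVVVVVVVVVVVVVVVVW7u7zMzMzAAHeZmZmZmQAAAFVVVVVVVVVVVVVVVVVVVbu7vMzMzMAAd3mZmQCZkAAAVVVVVVVVVVVVVVVVVVVQu7u8zMzMAAB3eZmQAJmQAAAFVVVVVVVVVVVVVVVVVVC7u7zMzMwAAHd5mZCZmZkAAN3d3VVVXdXVVVVQAABVULu7vMzMzAzAd3eZmZmZmZAN3d3d3d3d3d1VVQAAAAAAu7u8zMzMzMB3d5mZmZmZmd3d3d3d3d3d3VVQAAAAAAC7u7vMzMzMwHd3eZmZmZmZnd3d3d3d3d3d3QAAAAAAAAu7u8zAzMwAd3d5mZmZmZmd3dAN3d3d3d3dAAAAAAAAC7u7sAAMzAB3d3eZmZmZmZ3QAAAN3d3d3dAAAAAAAAALu7sAAADMB3d3d3mZmZmZkAAAAAAN3d3QAAAAAAAAALu7uwAAAMx3d3d3d5mZmZ/wAAAAAADd3QAAAAAAAAAAu7u7AAAAAHd3d3d3d5mZ//8AAAAAAA3dAAAAAAAAAAC7u7uwAAAAB3AHd3d/+Z////AAAAAAAAgAAAAAAAAAALu7u7AAAAB3cAB3d////////wAIiIiIiAAAAAAGZmAAu7u7sAAHd3dwB3d3////////AIiIiIiIAAAAAGZmZgCwC7uwAHd3d3d3d3d3//////8oiIiIiIgAAAAGZmZmYAAAu7ABF3d3d3d3d3//////IiiIiIiIiAAABmZmZmZmAAC7AAEXd3d3d3d3f////yIiIiiIiIiAAABmZmZmZmYAALARERF3d3d3d3d////yIiIiIoiIiIAABmZmZmZmZgAAABEREXd3d3d3d///IiIiIiIiiIiIiABmZmZmZmZmAAAAERERd3d3d3d3f/IiIiIiIiKIiIiIZmZmZmZmZmYAAAARERd3d3d3d3d/IiIiIiIiIoiIiIhmZmZmZmZmZhEAAAERERERF3d3dxEiIiIiIiIiKIiIiGZmZmZmZu5mERAAEREREREXd3ERERIiIiIiIiIoiIiIZmZmZmZu7u4RERERERERERFxEREREiIiIiIiIiiIiIiGZmZmZu7u7hERERERERERERERERESIiIiIiIiKIiIiIZmZmZm7u7uEREREREREREREREREREiIiIiIiIoiIiIhmZmZm7u7u4RERERERERERERERERESIiIiIiIiiIiIiGZmZmbu7u7hEREREREREREREREREREiIiIiIiKIiIiIhmZmZu7u7uEREREREREREREREREREiIiIiIiIjMzOIiIZmZm7u7u4RERERERERERERERERESIiIiIiIjMzM4iIhmZmZu7u7hERERERERERERERERIiIiIiIiIzMzM4iIiIZmZm7u7gERERERERERERERERIiIiIiIiIjMzMziIiIhmZmbu7uARERERERERERERERIiIiIiIiIiIzM4g4iIiIZmZm7u4BEREREREREREREREiIiIiIiIiIjODMzMziIiGZmbu7gERERERERERERERESIiIiIiIiIiMzMzMzMziIZmZu7u4RERERERERERERERIiIiIiIiIiIzMzMzMzOIhmZmbu7hEREREREREREREREiIiIiIiIiIjMzMzMzMziIZmZm7uERERERERERERERESIiIiIiIiIiMzMzMzMzOIhmZmZu4RERERERERERERESIiIiIiIiIiIzMzMzMzMziGZmZm7hERERERERERERERIiIiIiIiIiIjMzMzMzMzMzZqqqZgEREREREREREREREiIiIiIiIiIiMzMzMzMzMzqqqqqgARERERERAAAAARERIiIiIiIiIiMzMzMzMzMzOqqqqqABERERERAAAAAAEREiIiIiIiIiIzMzMzMzMzMzqqqqoAEREREREAAAAAREREIiIiIiIiIjMzMzMzMzMzOqqqqgAREREREQAAAEREREREIiIiIiIiMzMzMzMzMzM6qqqqoBEREREREQAERERERERCIiIiIiIzMzMzMzMzMzOqqqqqERERERERERRERERERERCIiIiIiIiIzMzMzMzM6qqqqAREREREREREUREREREREREIiIiIiIjMzMzMzMzqqqqoBERERERERERREREREREREREQiIiIiMzMzMzMzOqqqqgERERERERERREREREREREREREIiIiQAADMzMzM6qqqqoBEREREREREURERERERERERERERERAAzMzMzMzqqqqqgARERERERERRERERERERERERERERAMzMzMzMzqqqqqqAAERERERERFERERERERERERERERAMzMzMzMzqqqqqqoAAAERERERFEREREREREREREREQAAzMzMzMzOqqqqqqgAAARERERERREREREREREREREQAAAMzMzMzOqqqqqqqAAABERERERFEREREREREREREQAAAAAMzMzM6qqqqqqoAAAEREREREURERERERERERERERAAAADMzMwMzqqqqqgAAARERERERRERERERERERERERERAAAADAAAzMzM6qq"/>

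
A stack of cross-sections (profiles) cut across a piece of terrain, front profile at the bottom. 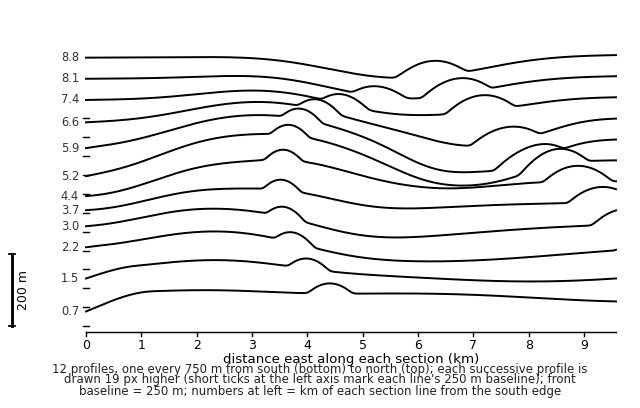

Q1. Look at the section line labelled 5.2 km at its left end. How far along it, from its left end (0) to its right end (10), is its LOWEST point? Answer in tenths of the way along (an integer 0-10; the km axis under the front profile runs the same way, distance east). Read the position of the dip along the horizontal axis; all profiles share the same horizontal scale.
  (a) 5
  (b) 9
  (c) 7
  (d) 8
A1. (c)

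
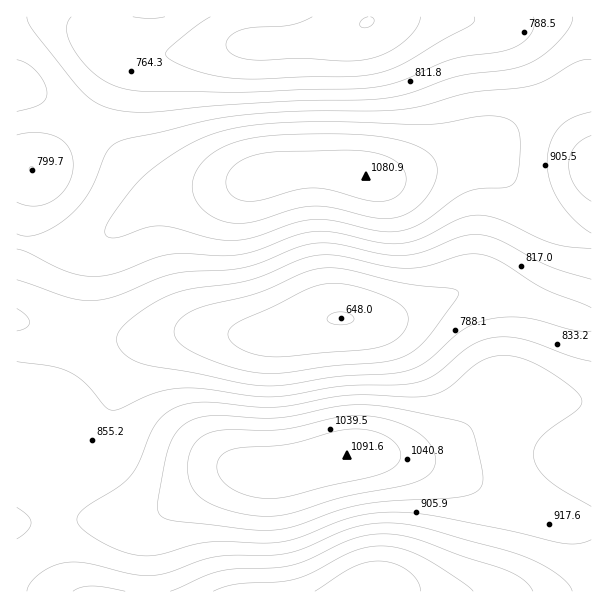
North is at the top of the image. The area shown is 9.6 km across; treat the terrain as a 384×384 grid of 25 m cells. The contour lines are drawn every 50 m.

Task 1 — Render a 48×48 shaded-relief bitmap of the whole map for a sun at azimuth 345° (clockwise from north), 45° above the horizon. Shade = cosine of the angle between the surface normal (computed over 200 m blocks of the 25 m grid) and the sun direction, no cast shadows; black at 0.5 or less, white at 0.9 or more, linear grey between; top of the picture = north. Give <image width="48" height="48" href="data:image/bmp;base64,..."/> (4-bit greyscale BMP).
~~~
<image width="48" height="48" href="data:image/bmp;base64,Qk32BAAAAAAAAHYAAAAoAAAAMAAAADAAAAABAAQAAAAAAIAEAAATCwAAEwsAABAAAAAAAAAAAAAAABEREQAiIiIAMzMzAERERABVVVUAZmZmAHd3dwCIiIgAmZmZAKqqqgC7u7sAzMzMAN3d3QDu7u4A////AGZlVERDMzMzMyIiIzNEVmZ3d2ZmZmZnd2ZlVEREMzMzIiIiIiIzRVZmZmVVVVZmZmZVVUREREMyIiEREREiIzREVURERFVWZmZlVVVVVUQzIhEREREREiIzM0REREVWZndmZmZmZlVDMiEREQAAABEiMzNERFVmZ3d3d3iHd2VUMyIiEQAAAAASIzREVWZ3d4iIiJmZiHZVQzMyIhAAAAASI0RVZneIiJmZmZmZmIdlVEREMyEQAAESNFVmd4iJmZmZmZqqmYh2ZmVVVEMiERIjRWZ3eIiZmZmZmZqqmZiHd3d3dlVDMzNEVmd4iIiZmYiIiZmZmZmIiJmZiIdmVVVmZ3eIiIiIiHd4iImZmZmZqqqqqqmYh3d3iIiId3d3d3d3eIiZmqqru7vMzLu6qpmZmYiHd3d3d3d3d4iZmqu7zMzd3d3My7uqqZiHdmZmZnd3d4iZqrvMzd3d7u7d3czLupmHdmZmd3iIiIiZqrzN3d3u7u7u7t3Mu6mId3d3d4iIiIiZq7zN3d3e7u7u7u3cy6qYiIiIiJmZmZmZq7zMzd3d3u7u7u3dy7qpmZmZmaqpmZmZqru8zMzM3d3u7t3czLu6qqqqqqqqmZmZmaqru7u7vMzd3dzMzMu7u7qqqqqpmIiIiZmZmZmaqru8zLu7u8zMu7u6qpmYiHd3d4iIh3eIiZqqqqqqu7zMy7uqqYiHd2ZmZmZmZmZmd4iIiIiZmru7u6qZmHZmZlVVVVVVRERFVmZ3dmd3iaqqqpmId1VVVVRERERDMzMzRFVVVVVWd4mZmYd2ZlVVVUREREMzMiIiMzNDMzNEVneId3ZVVVVVVVRERDMzIiERIiIiIiIjRFZmZlVURWZmZmVUREMzIiERERERERESM0RVVVRFVXeId3ZlVURDMiERERERERERIjREREVVZomZmId2ZVVEQyIRERERERERIjNERFVmeKqqqZiHdmZVRDMhERERERIiIjNERWZ4iau7qqmId3ZmVUQyIhEiIjMzMzREVmeImqu7uqmYiHd3dmVEMzMzRERERERVZneJmqqqqqmZmIiIh3ZlVERVVmZlVVVWZ3eImZmZmZmZmZmZmYiHdmZ3d4d3dmZmd3d4iHeIiZmZmaqqqqqZmIiZmZmYh3d3d3d3d2ZneJmaqqq7u7u7qqqru7qpmIiHd3dmZVVWeJmqq7u8zMzMzMzMzMu6qZmIiHZlVERWeJmqu7zM3d3d3d3d3czLuqmZmIdlVEVWeJqru7zM3d7u7u7d3d3Mu6qqmYh2VFZniZq7u7zM3d7u7u7u7d3cy7u6qpmHZnd4iaq7u7vMzd3e7u7d3d3czLu7u6qYd4iImaqqqqu7zM3d3d3d3d3czMzMu7qpmJmZmZqqmZqqq7vMzMzMzMzMzMzMzLu6qZmZmZmYiIiJmaqqqqu7vMzMzLu7u7u6qpmZiIh3d3d3eIiIiJmaq7u7u7u7u7uqqpmId3ZmVVVWZmZmZ3eImaqqqqqqqqqqmYiHd2ZVVVVVVVVVVmZ3iZmqqpmZmZmZmQ=="/>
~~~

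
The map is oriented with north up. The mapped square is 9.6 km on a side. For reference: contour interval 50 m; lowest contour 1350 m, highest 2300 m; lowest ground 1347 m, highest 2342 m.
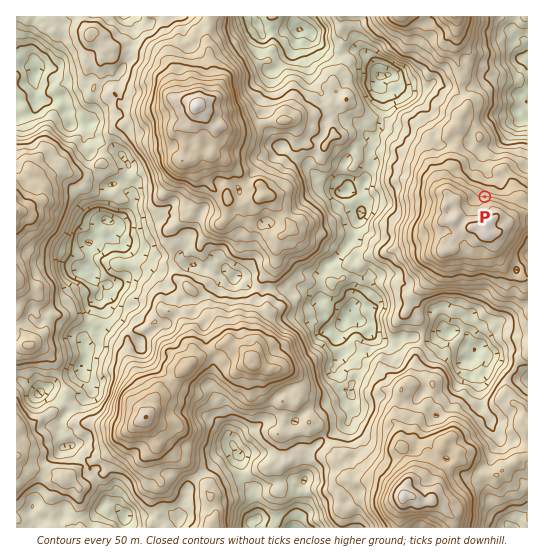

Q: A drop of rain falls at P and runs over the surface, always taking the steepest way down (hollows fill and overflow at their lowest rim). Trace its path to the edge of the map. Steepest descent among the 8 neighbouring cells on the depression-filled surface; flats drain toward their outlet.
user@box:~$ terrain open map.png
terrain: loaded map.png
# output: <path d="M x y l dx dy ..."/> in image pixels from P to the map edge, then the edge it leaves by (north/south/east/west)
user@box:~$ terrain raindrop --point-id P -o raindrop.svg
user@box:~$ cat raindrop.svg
<path d="M485 197l2-28-1-2 0-5-4-4 0-7 4-4 8 0 15-14 0-4 5-6 1 0 6-5 6-1"/>
exit: east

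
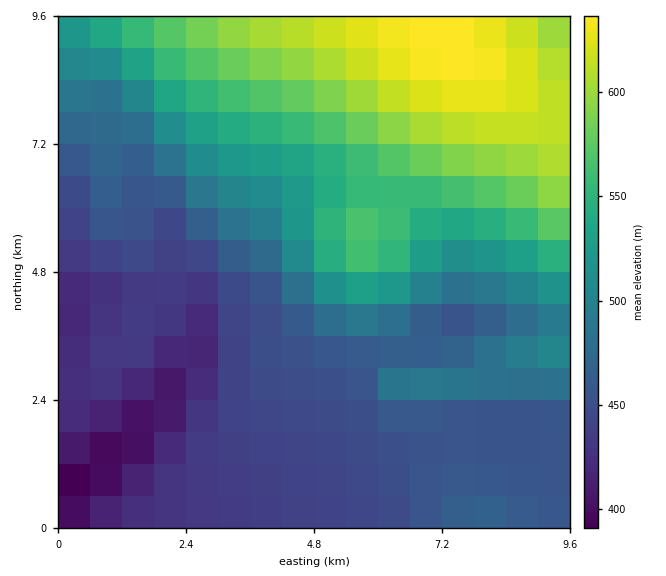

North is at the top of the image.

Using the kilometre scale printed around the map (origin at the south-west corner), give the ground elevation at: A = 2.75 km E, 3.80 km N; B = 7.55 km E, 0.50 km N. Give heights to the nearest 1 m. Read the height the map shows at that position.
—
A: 419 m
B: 464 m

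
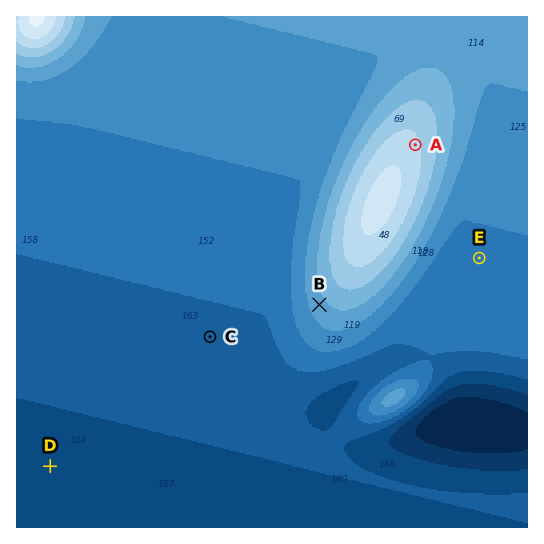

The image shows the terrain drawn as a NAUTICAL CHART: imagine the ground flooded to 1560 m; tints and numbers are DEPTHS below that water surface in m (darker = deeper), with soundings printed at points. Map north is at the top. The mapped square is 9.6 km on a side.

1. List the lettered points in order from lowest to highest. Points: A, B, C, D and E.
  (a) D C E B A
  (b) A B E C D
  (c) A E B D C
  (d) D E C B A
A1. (a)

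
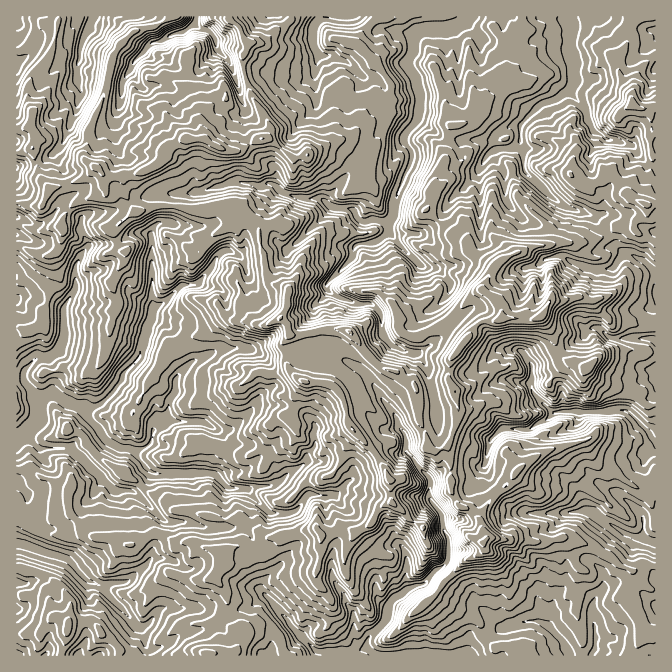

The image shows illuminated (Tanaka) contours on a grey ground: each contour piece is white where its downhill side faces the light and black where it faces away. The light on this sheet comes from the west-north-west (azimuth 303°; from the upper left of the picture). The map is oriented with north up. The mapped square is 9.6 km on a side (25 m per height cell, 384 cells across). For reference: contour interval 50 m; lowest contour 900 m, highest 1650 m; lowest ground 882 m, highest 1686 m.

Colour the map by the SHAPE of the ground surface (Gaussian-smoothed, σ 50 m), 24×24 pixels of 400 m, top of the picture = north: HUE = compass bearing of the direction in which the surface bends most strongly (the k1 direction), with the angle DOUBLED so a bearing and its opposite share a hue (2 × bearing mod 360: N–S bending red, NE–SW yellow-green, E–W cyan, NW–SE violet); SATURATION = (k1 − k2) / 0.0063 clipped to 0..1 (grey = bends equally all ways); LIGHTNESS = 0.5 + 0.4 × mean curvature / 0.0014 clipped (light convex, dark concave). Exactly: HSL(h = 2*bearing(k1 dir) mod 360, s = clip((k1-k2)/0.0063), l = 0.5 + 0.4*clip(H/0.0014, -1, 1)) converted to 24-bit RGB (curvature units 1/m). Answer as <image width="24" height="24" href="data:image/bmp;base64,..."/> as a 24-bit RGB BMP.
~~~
<image width="24" height="24" href="data:image/bmp;base64,Qk32BgAAAAAAADYAAAAoAAAAGAAAABgAAAABABgAAAAAAMAGAAATCwAAEwsAAAAAAAAAAAAAmofZ5L0kJCKLpOq9PDmnol/Qadm9xY3b26/DVbnLoRmRnFIWTGgafAeIu4wsbXM1QWc3X7yVkKTIsKnFVClSO8JohHlPzq+iXy5UueGsZ5ziu2NifBchH1YspoQ/p41LU6pSuzdydB9Kv8lkRhefCr2D9Lz3rKzebJOjo1pKZnAzYmUtYH+dVC2UoJ54f8d3LLMtvue7ayJSTiAETITNuXq1jo3FmtSThHxAThpViH6nt/Kv+DV5uCllBS4S/4spt1dqWkw6cbFrUEdsaI5WO6E9gK9Tupxlm9joQyUSPBgj2aOuMoNXnbMqd2QmzLWLooO6R4imQG984g954+ShUlC1MBepsv9zpQDX576tLqB0MH9GWJ9iiznFrOPfk4XQnCo6e3/BpsLTkrrFv6PMZq3ae9djjXgtrUGGq7Hda1jV37bu36zuq8I3IAwn0PvQIAB26PnSrZzvo6bttbrmr8rZQRYWfV0canGsp4WSRaNxeqKqpUJYtx1BerTRjbLatcTfpQZNBkEX4uZSaStQ6W20zv3gMwAoL/ci77d4JSUOVE8TLk0RKgsJi+6wzYgjV8G8cXnCh7PTUQ8aQPGfZ3gYNDMMMRQHazYJLJQYySKi8Y+qF0w8x7Nh+vTRDAAz1/O2Lz+G9NfmWb2OkESJSMC/O2a0qsPbtGs/bHsQiQknVuayNQYF0oHkzLLdj63SWpfAw1FzIJ4fOUYMqjVLtvm4MgEmtK/wn890BipC5/Db6s30wqfpWrRiVIFaNXVQM29c3MvvU6bjjCqH0ezHD0JKpbAfXRkWL22ZzpTZ0+3GGRBN1fbZwZpAKAU0WtZG3a6VHmoaJzkBDF0Af+Im9tT3vaPjSA4+RzqRdYMkRi8VHHNP8dTXEj5e2rnfk2W3cr5SJWw3wzcsMFVRm+SBnyd0P6yzOyu43+2+XDzM2ezyhQJ5QDgAVW0FHy8EiuHZLxZ1ZFPd8NvvN7loI4122IyiLHhxZo2/7dX2Ux/P1vXkja3li0VYWS/S1/P0URZn2+tptS1k6c41HAVkuWXX8/DYQHZzeX5DfzI1Cjsbk3Zn79vVCSMq48XDqlq3K0QcKScKQDUMxslEYV5Flr9AI9iINQ8HE3FV+NPcLGZAKh4JGzsSW+Vj0+KIsxes0Ug1v5DKHSeqeKiJ69/KNFRrJ1yCek9KsmnFtr3pj5r2cPymjo7p1tv1WQBo2vTXOkbENLt39GTM19f01tX2MJAzKxwIS+hwgafOgYFE1Ik8GT1R6uuzpECLACozBtpDzRjJitBsOC1l9+rUATIk/xFORND/jNnDz2/bMBx8mei1R7rGfw3t4ND71dr25pbqNnpphklY0eCtBhNM7bhrcsZnbRew5ZKHDG1lvh6hg+aB7ZimJWrECDMXlmZR1ZdgKhAJRnse3NBrp2AVADMDmFsRTDsTWaofbBpWMy7l78i0BREux/GJ3YYqF0yu3K7e4BzUGHY94bhqB2YQ132iFGvUDrVUfwAdOXPUu9nJK6eQmN6846fwk5/nk6LXmSp6a9OhdljpdO9cKgtWttEt7bTmB3OsUerjdojVqtnRjqjZ49nyFD6cLg4Fys8NHR2YuO7DeMen5SWkVB1HguKLXh0nRiYShFI+5MCTfS6fzKfpoE7XoKTdlJQ2PE8jRlAaJUIPhVsXLRoGeUsJMFkWm6Pg2OvMCCAr8t/ZHYNW0epcObjvKwgVq0VWvNjnc77MntqibO09DRImuOzHXmnPyWff7sDbQDdgv253i9bXICZ609T4mLfRQH59xMuQChVVub5e3qGjDTsq5oEqJBfA7+fKInumwcDj5UE8yPGlH2Ce3ZBXLE1dZXCuv4K82cnyrejoiknG0/j2G2pXxGqjsIm9y6aLChopU8fUzphTqD1SDGQ1bLfZdOJ0cg9ITTMHpesq75J9N5yqEzRsFuJXxledcb9vopdlwHB1ECR6qNqImFOcgDxfh4RfpnySiIvYIj9iucFz07K/nlqFECgOgrtBRBR978Xt0/f4zj4xxaRlCw8o+NeaCnOSacteWKlR1uu/sABfWT48a4JUQUaNu2u5vLpLtTW2LMgxNj+evJ2HtI26yL3ZPXmROXRXPq1R0ssuNpJV5s62CBMr+NnTBC8dJEW59N3XGwIx88CfW6qlibWhMAgws6oqzO3MHhhdtOi+YjKafj2iqZiHhKJtWzljcWm1qtCTpa06gEqk4uCtDzZdYJhK/3+ss6EAADMA7gCzlfafyDaPyGBhB4pvMrUu5maBki6XV3AyPXU7rDhLsZVsrKpNSkZsXJ9qkmpVu1Vj"/>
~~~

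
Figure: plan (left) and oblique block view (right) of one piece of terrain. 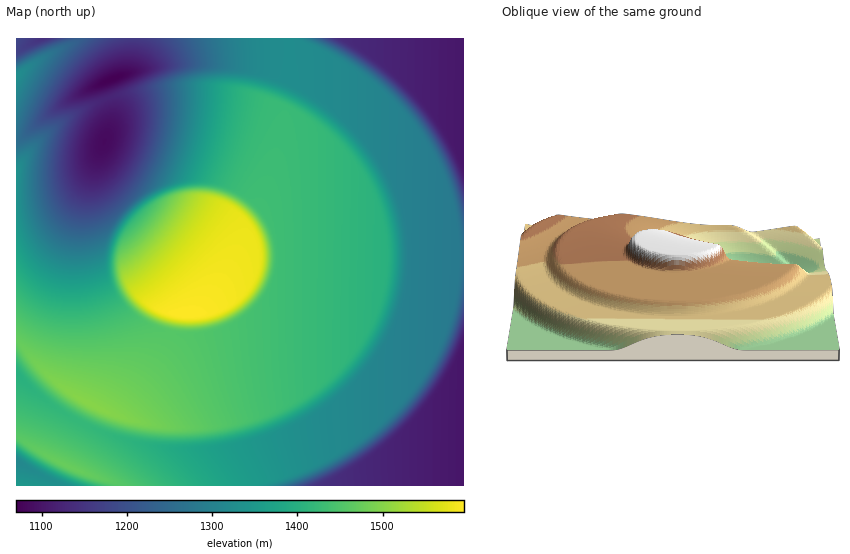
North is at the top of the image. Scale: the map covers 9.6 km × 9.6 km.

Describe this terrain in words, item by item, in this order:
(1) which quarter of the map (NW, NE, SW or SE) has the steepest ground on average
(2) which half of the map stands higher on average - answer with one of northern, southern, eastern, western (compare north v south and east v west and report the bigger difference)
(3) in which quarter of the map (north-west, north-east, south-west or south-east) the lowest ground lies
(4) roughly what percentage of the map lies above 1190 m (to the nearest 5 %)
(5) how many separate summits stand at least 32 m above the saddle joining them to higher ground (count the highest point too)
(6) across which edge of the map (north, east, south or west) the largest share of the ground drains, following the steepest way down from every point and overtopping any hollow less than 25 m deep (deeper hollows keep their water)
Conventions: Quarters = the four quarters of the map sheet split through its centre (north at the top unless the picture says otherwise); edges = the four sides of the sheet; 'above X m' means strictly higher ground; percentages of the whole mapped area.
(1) The north-west quarter is the steepest part of the map.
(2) The southern half stands higher on average than the northern half.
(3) The lowest ground is in the north-west quarter.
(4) Ground above 1190 m makes up about 85 % of the sheet.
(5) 4 summits rise at least 32 m above their surroundings.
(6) Most of the ground drains across the eastern edge.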